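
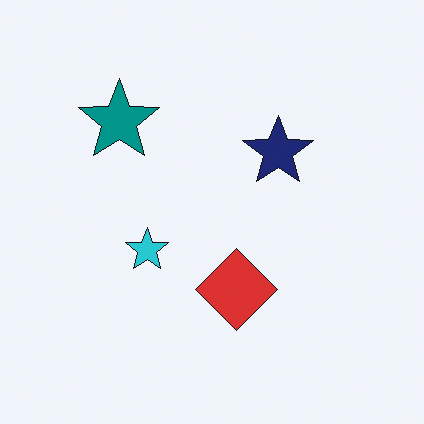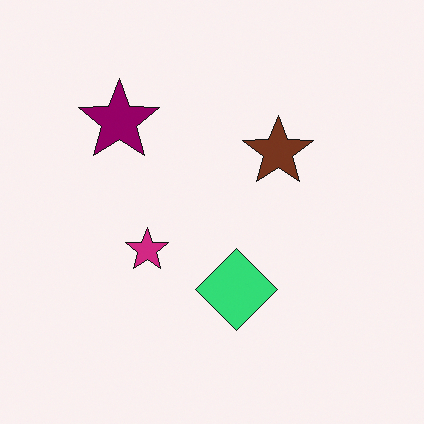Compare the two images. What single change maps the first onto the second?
The image was hue-shifted through roughly a third of the color wheel.

Every shape's color has rotated by the same amount around the hue wheel — a uniform hue shift.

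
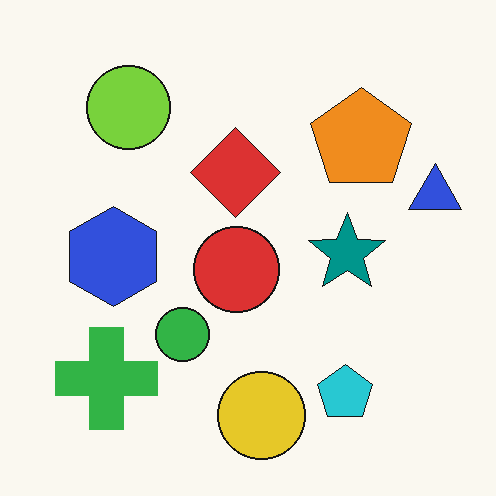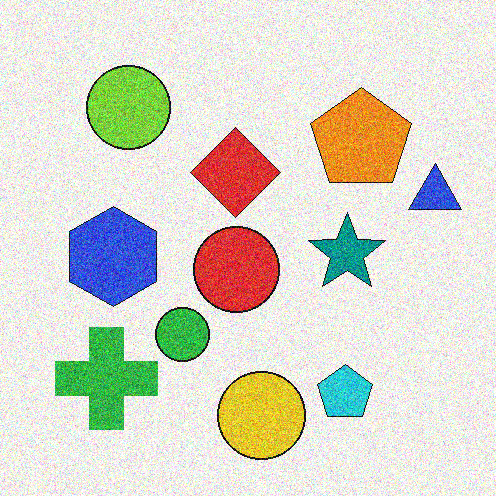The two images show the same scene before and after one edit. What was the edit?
This is the original image degraded with a thick layer of grain.

Random speckle covers the whole image, including the flat background.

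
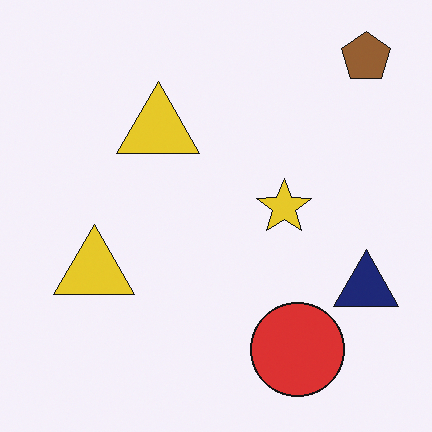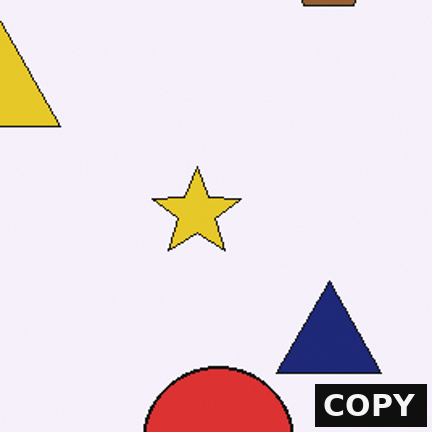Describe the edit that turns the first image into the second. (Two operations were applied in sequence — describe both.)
It was cropped to a modestly smaller region and rescaled, then watermarked with the text "COPY" in the lower-right corner.

The visible shapes are larger and the field of view is narrower; shapes near the original edges may be partly or wholly outside the frame — a crop-and-rescale. A dark label reading "COPY" appears in the lower-right corner.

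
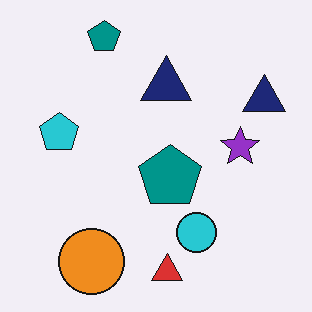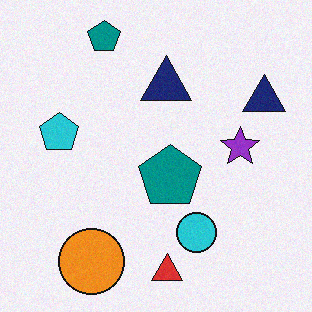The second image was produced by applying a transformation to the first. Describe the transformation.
The second image is the first degraded with a light layer of grain.

Random speckle covers the whole image, including the flat background.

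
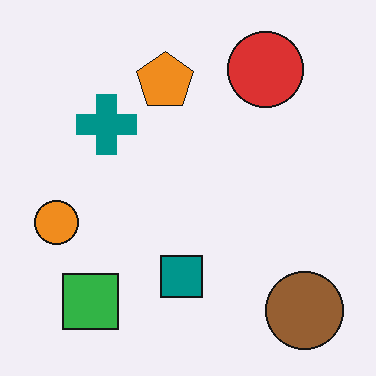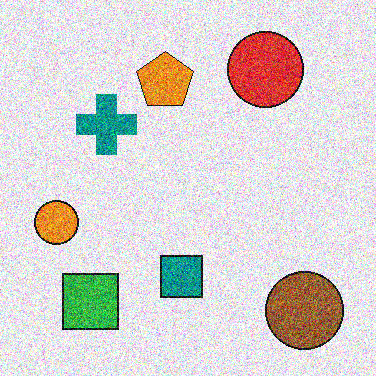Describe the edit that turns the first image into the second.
The image was degraded with a thick layer of grain.

Random speckle covers the whole image, including the flat background.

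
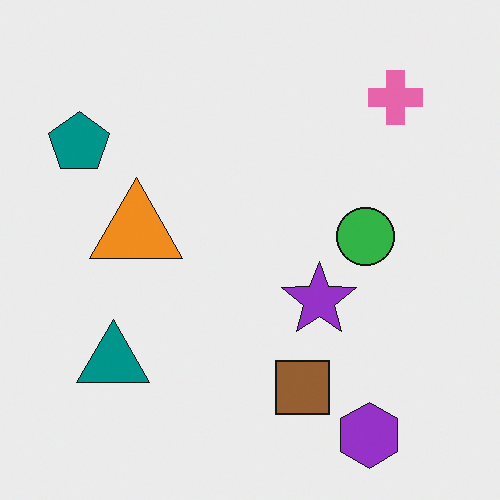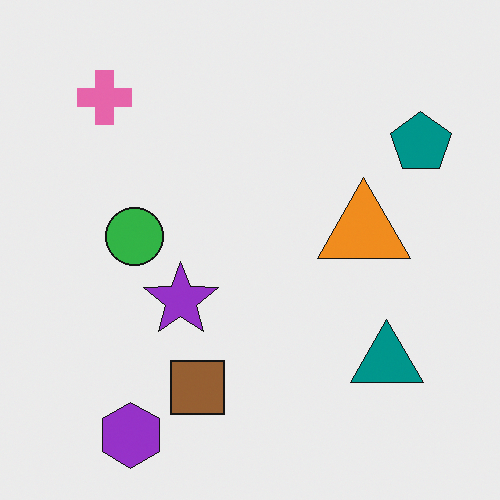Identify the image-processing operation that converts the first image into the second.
The image was flipped horizontally (left ↔ right).

The teal pentagon is in the top-left of the first image and the top-right of the second — shapes on opposite sides of the vertical midline have swapped in a mirror flip.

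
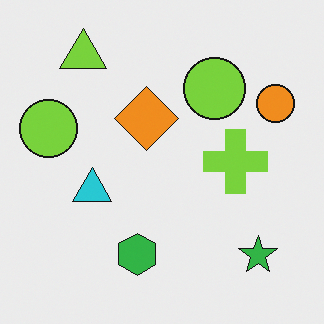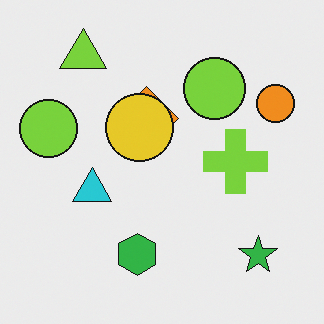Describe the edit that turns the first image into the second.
The second image is the first overlaid with an additional yellow circle.

A yellow circle appears in the second image that is absent from the first.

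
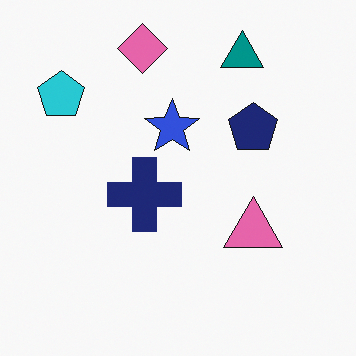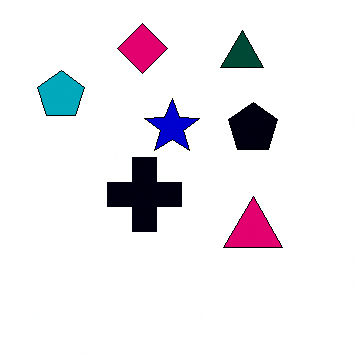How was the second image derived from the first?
The image was given much higher contrast.

Tones are pushed away from mid-grey across the whole image — a global contrast change.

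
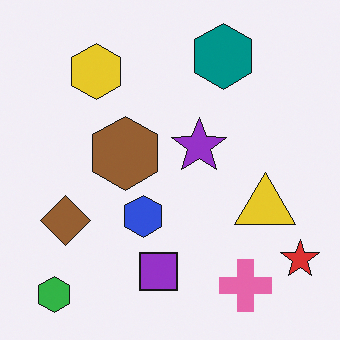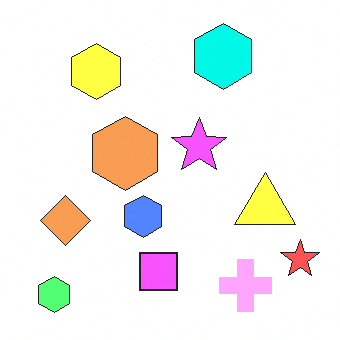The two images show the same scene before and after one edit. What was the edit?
The image was brightened a lot.

Every pixel — background and shapes alike — is uniformly brightened.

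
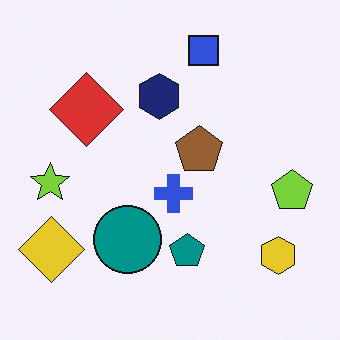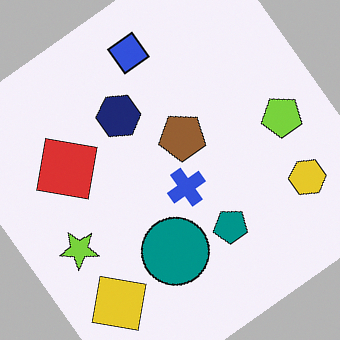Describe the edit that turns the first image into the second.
It was rotated counter-clockwise by a large amount — several tens of degrees.

Every shape is tilted by the same angle and the image corners show triangular fill wedges — a whole-image rotation by a non-right angle.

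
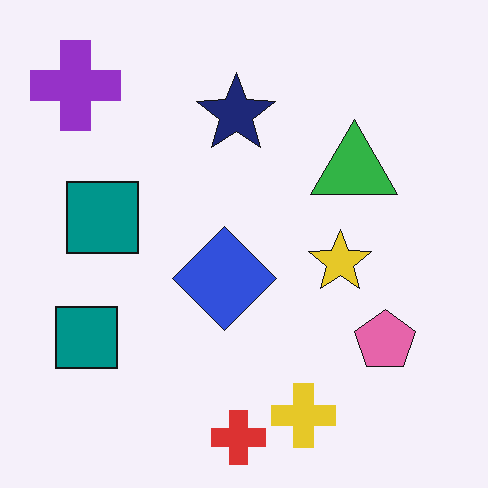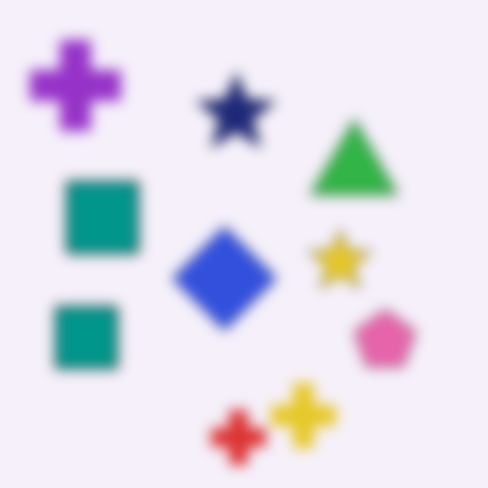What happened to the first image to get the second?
The second image is the first heavily blurred.

Shape edges and outlines are uniformly softened across the whole image.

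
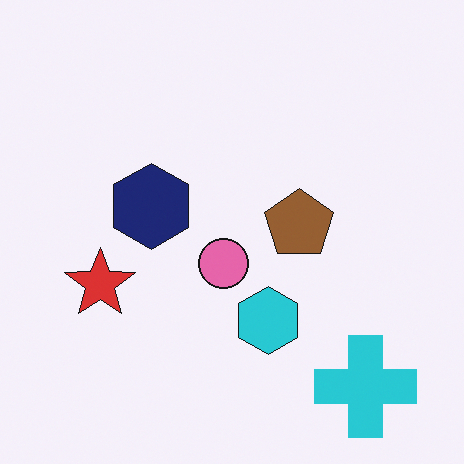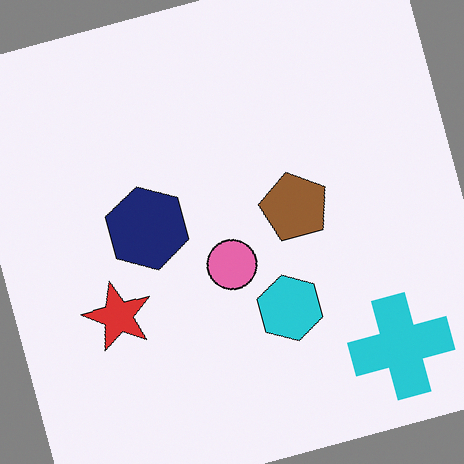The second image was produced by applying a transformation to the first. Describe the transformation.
Rotated counter-clockwise by a moderate amount.

Every shape is tilted by the same angle and the image corners show triangular fill wedges — a whole-image rotation by a non-right angle.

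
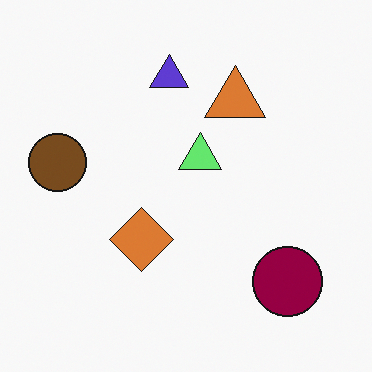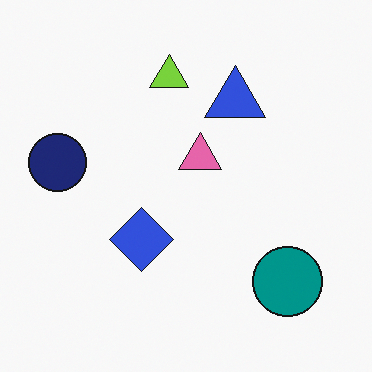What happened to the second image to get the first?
Hue-shifted through roughly half the color wheel.

Every shape's color has rotated by the same amount around the hue wheel — a uniform hue shift.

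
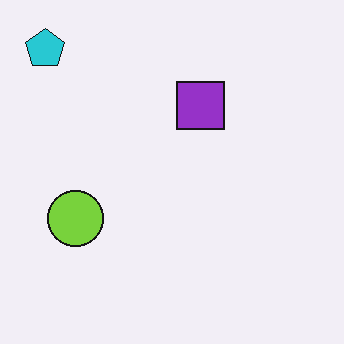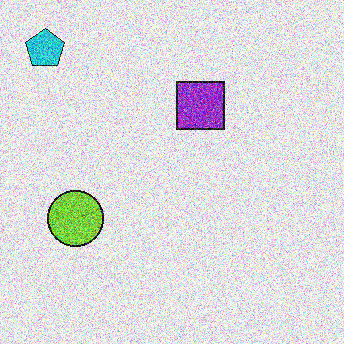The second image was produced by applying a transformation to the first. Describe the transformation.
The transformation is: degraded with strong gaussian noise.

Random speckle covers the whole image, including the flat background.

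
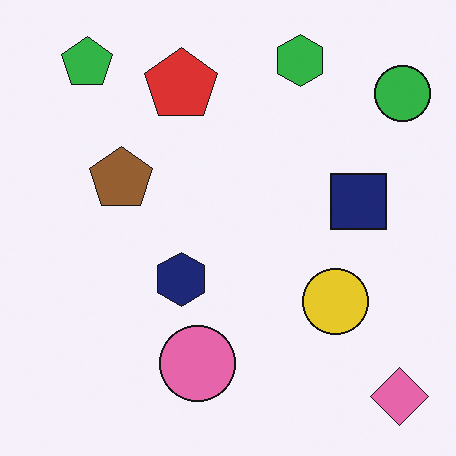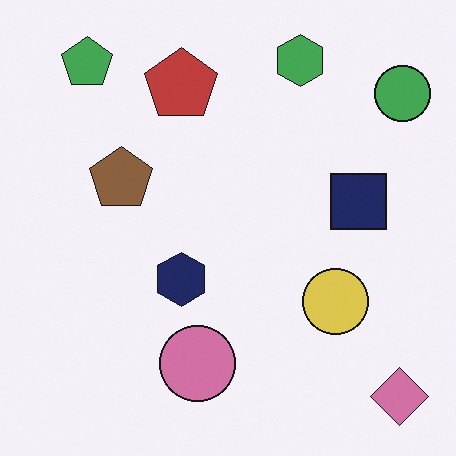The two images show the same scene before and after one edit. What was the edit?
This is the original image slightly desaturated.

All colors are more muted and greyish — a global saturation change.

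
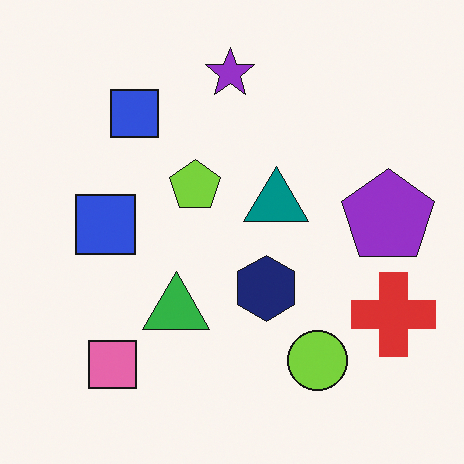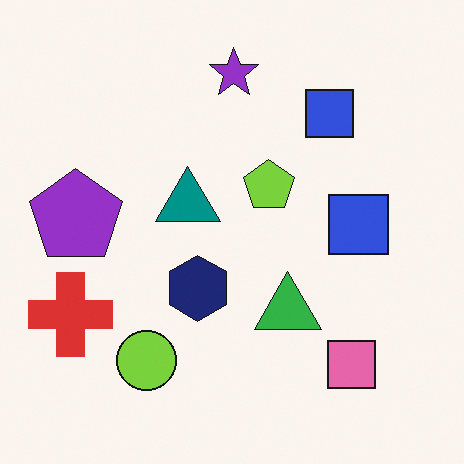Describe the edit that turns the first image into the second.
It was flipped horizontally (left ↔ right).

The red cross is in the bottom-right of the first image and the bottom-left of the second — shapes on opposite sides of the vertical midline have swapped in a mirror flip.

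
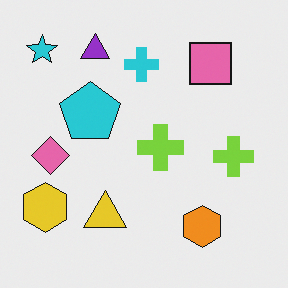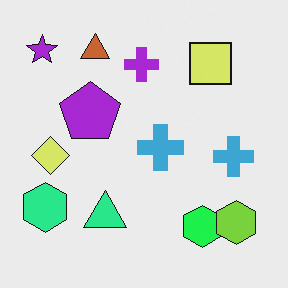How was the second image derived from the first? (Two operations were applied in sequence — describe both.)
The image was hue-shifted noticeably, then overlaid with an additional lime hexagon.

Every shape's color has rotated by the same amount around the hue wheel — a uniform hue shift. A lime hexagon appears in the second image that is absent from the first.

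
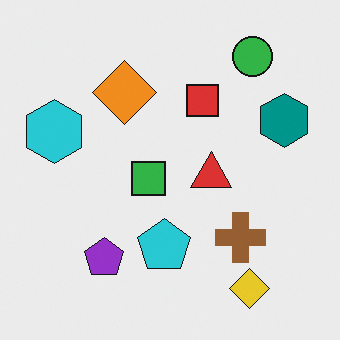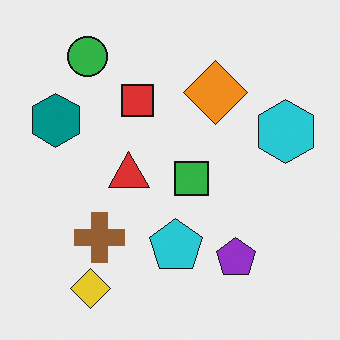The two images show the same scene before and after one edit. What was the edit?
Flipped horizontally (left ↔ right).

The cyan hexagon is in the left of the first image and the right of the second — shapes on opposite sides of the vertical midline have swapped in a mirror flip.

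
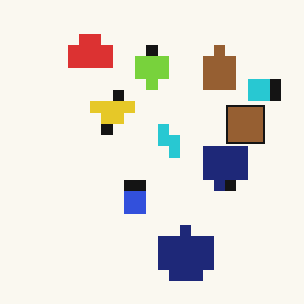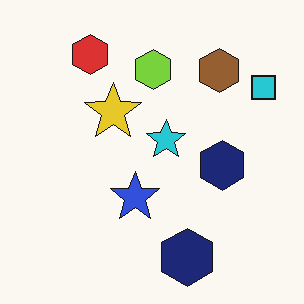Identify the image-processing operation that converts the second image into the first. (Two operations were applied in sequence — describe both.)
This is the original image coarsely pixelated, then overlaid with an additional brown square.

Shapes are reduced to large square blocks; fine edges and outlines are lost — a downscale-then-upscale (mosaic) effect. A brown square appears in the first image that is absent from the second.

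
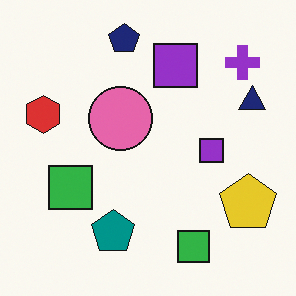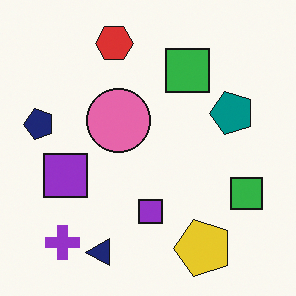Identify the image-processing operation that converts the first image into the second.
The second image is the first transposed (reflected across the top-left ↔ bottom-right diagonal).

Shapes have swapped their row and column positions — what was in the top-right is now in the bottom-left — a diagonal reflection.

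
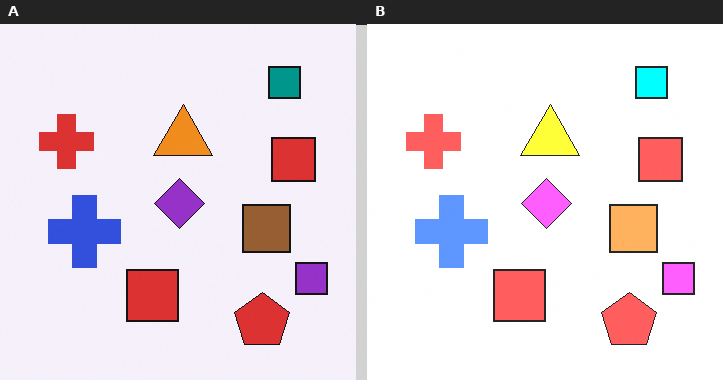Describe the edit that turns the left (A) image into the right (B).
The transformation is: substantially brightened.

Every pixel — background and shapes alike — is uniformly brightened.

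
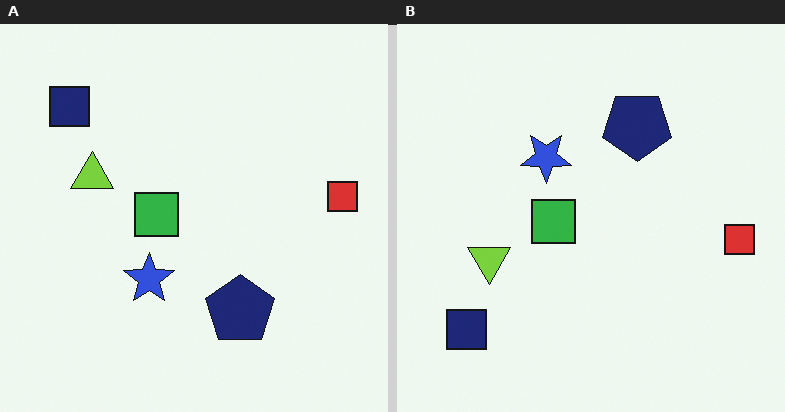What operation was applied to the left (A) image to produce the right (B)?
The transformation is: flipped vertically (top ↔ bottom).

The navy square is in the top-left of the left (A) image and the bottom-left of the right (B) — shapes on opposite sides of the horizontal midline have swapped in a mirror flip.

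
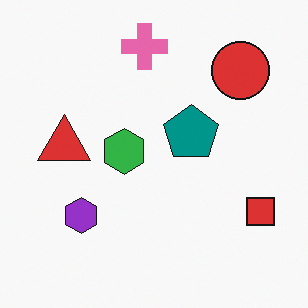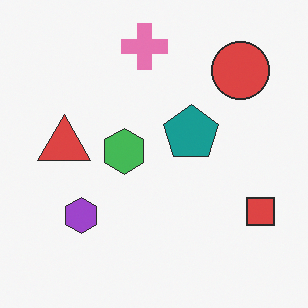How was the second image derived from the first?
It was given slightly reduced contrast.

Tones are pushed toward mid-grey across the whole image — a global contrast change.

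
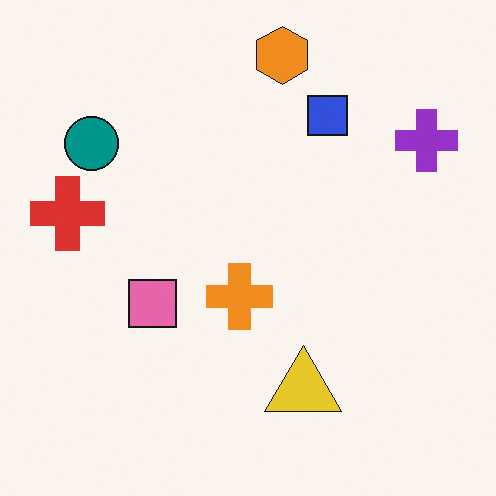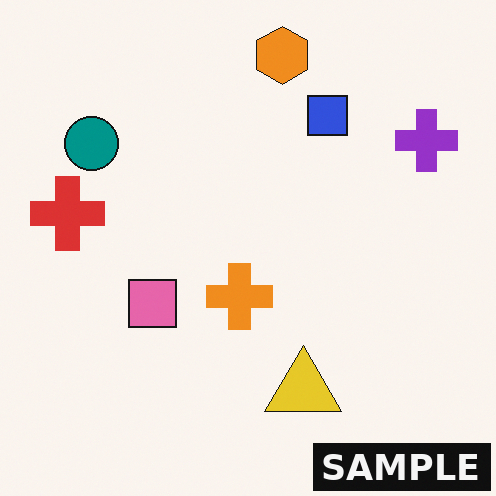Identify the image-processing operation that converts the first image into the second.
The image was watermarked with the text "SAMPLE" in the lower-right corner.

A dark label reading "SAMPLE" appears in the lower-right corner.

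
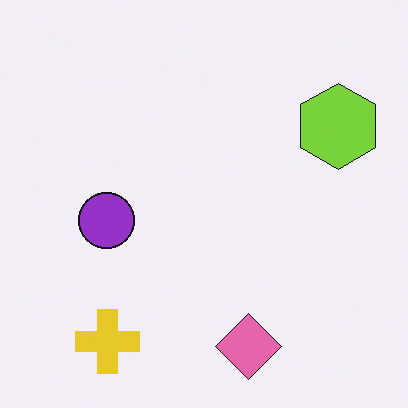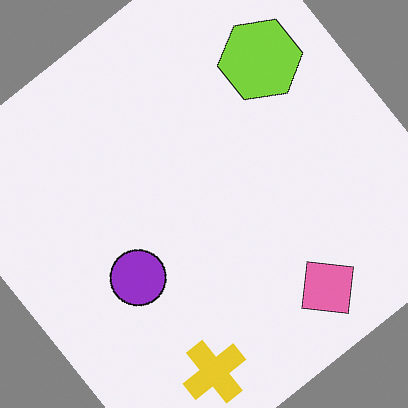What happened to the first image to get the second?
This is the original image rotated counter-clockwise by a large amount — several tens of degrees.

Every shape is tilted by the same angle and the image corners show triangular fill wedges — a whole-image rotation by a non-right angle.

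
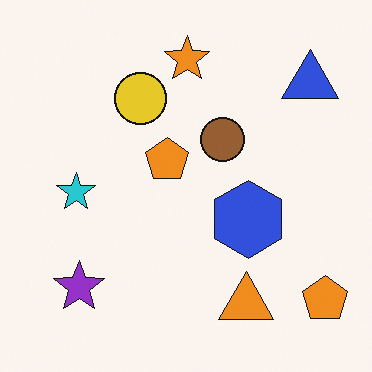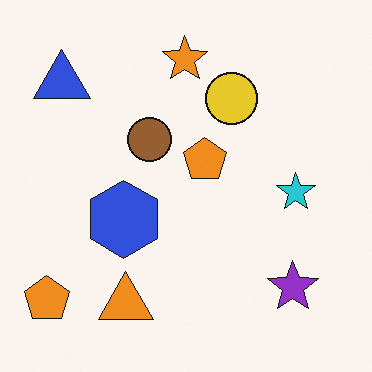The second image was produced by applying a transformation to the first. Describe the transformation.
The second image is the first flipped horizontally (left ↔ right).

The blue triangle is in the top-right of the first image and the top-left of the second — shapes on opposite sides of the vertical midline have swapped in a mirror flip.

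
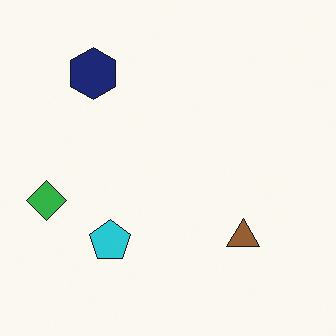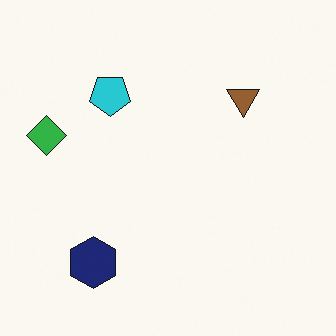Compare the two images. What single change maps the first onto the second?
The second image is the first flipped vertically (top ↔ bottom).

The navy hexagon is in the top-left of the first image and the bottom-left of the second — shapes on opposite sides of the horizontal midline have swapped in a mirror flip.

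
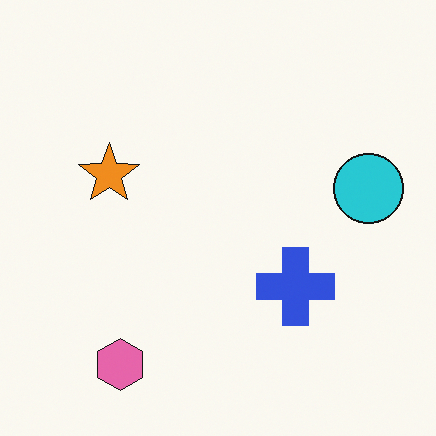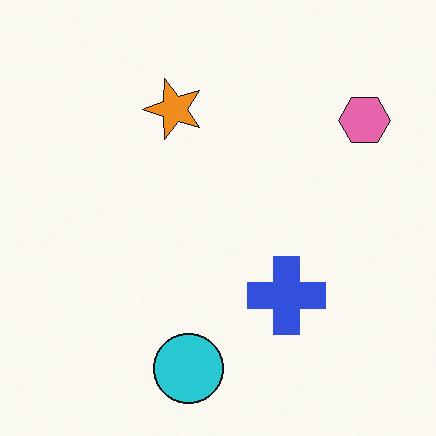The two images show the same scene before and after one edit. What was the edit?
It was transposed (reflected across the top-left ↔ bottom-right diagonal).

Shapes have swapped their row and column positions — what was in the top-right is now in the bottom-left — a diagonal reflection.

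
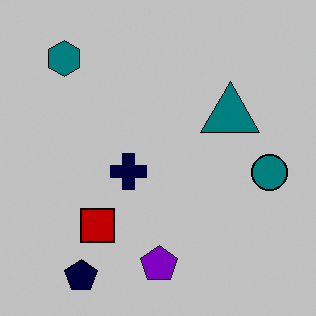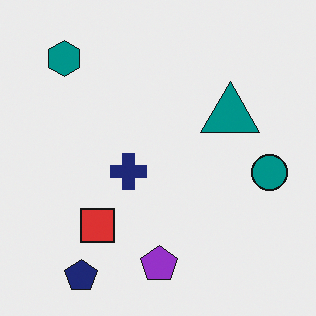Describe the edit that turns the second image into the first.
The image was heavily posterized to just a handful of flat colors.

Each flat color has snapped to a coarser quantized level — most visibly, the near-white background has dropped to a flat grey.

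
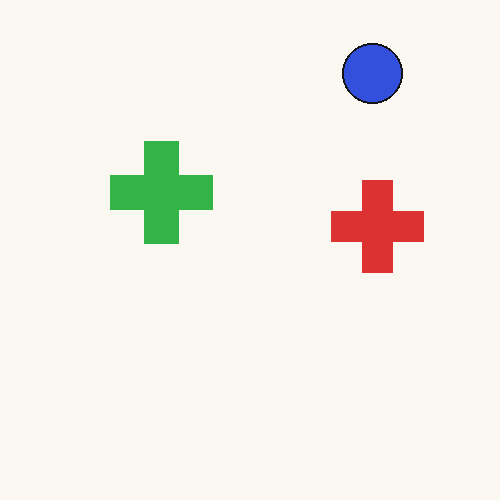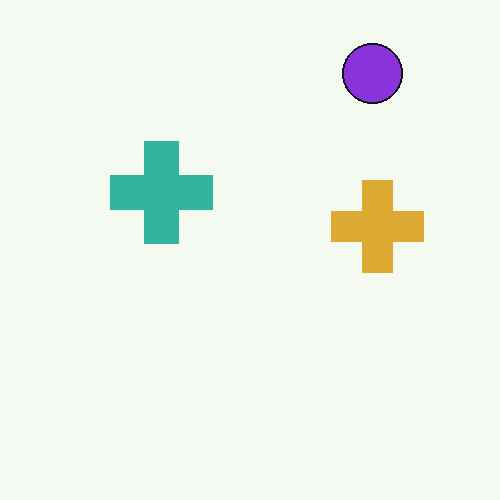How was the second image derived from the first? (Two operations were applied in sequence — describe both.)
This is the original image hue-shifted by a small amount, then given moderate JPEG compression.

Every shape's color has rotated by the same amount around the hue wheel — a uniform hue shift. Blocky 8×8 compression artifacts appear around shape edges and the flat background shows ringing — characteristic JPEG degradation.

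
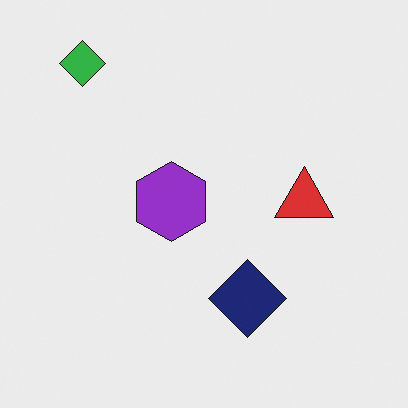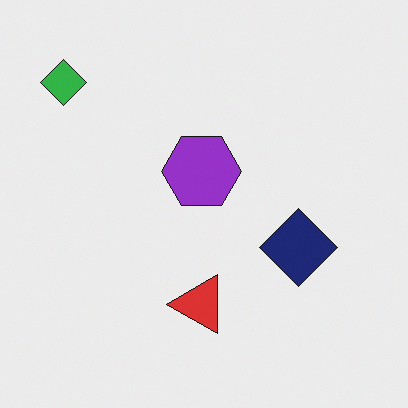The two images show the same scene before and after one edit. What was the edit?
It was transposed (reflected across the top-left ↔ bottom-right diagonal).

Shapes have swapped their row and column positions — what was in the top-right is now in the bottom-left — a diagonal reflection.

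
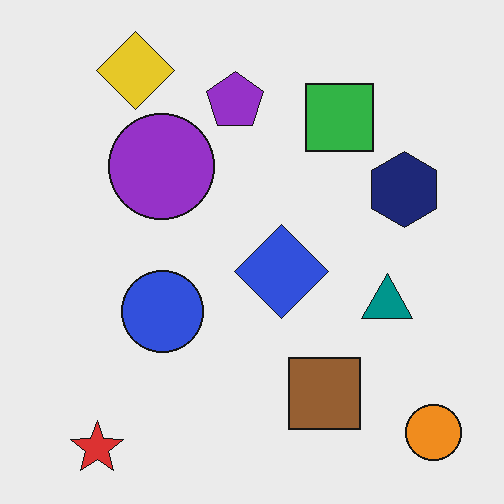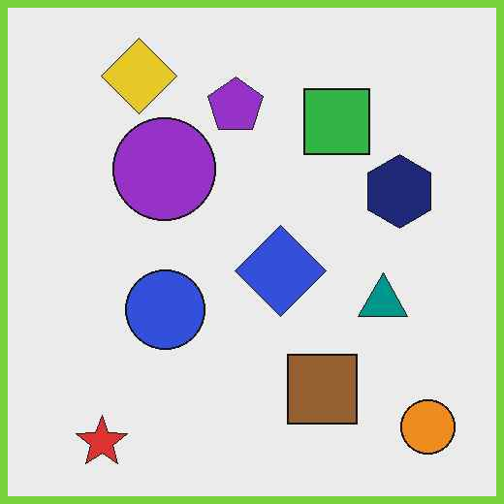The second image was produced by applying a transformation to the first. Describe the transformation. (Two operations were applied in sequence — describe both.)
The second image is the first given moderate JPEG compression, then framed with a lime border.

Blocky 8×8 compression artifacts appear around shape edges and the flat background shows ringing — characteristic JPEG degradation. A solid lime frame runs around the edge of the second image, with the content slightly shrunk inside it.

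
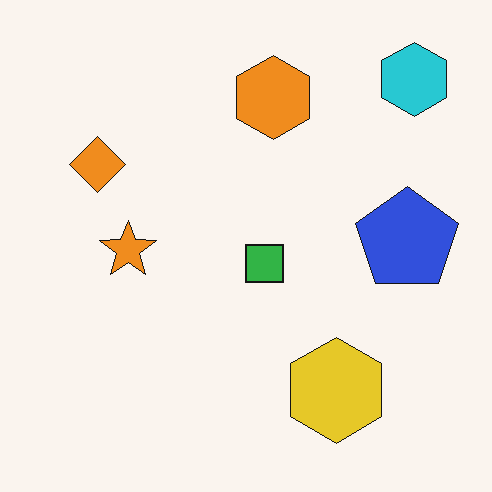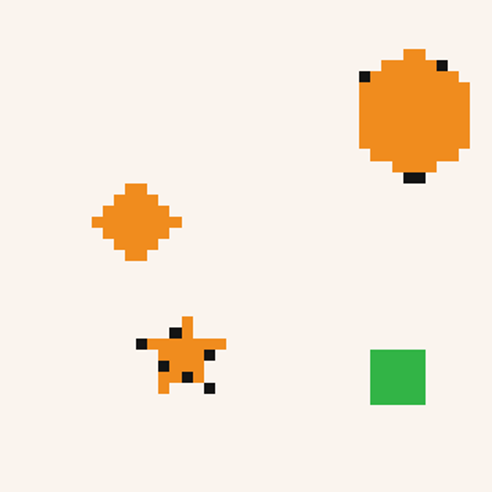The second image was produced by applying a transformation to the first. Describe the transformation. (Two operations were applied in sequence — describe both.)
Pixelated into visible square blocks, then cropped slightly and scaled back up.

Shapes are reduced to large square blocks; fine edges and outlines are lost — a downscale-then-upscale (mosaic) effect. The visible shapes are larger and the field of view is narrower; shapes near the original edges may be partly or wholly outside the frame — a crop-and-rescale.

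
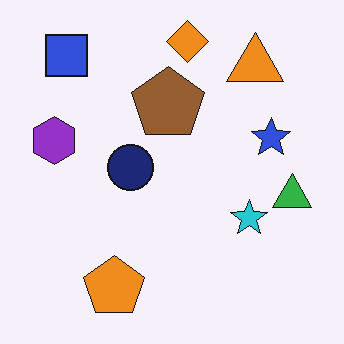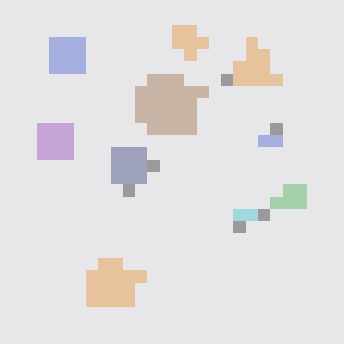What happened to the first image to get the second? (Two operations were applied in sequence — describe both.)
This is the original image given much lower contrast, then coarsely pixelated.

Tones are pushed toward mid-grey across the whole image — a global contrast change. Shapes are reduced to large square blocks; fine edges and outlines are lost — a downscale-then-upscale (mosaic) effect.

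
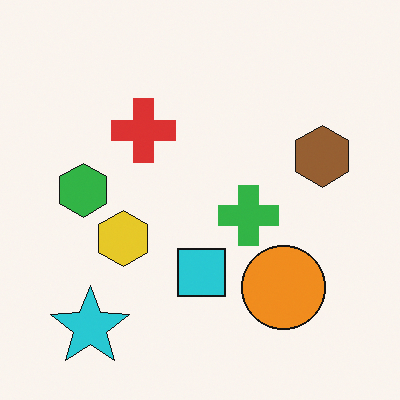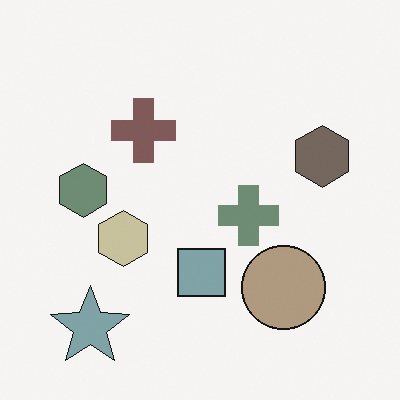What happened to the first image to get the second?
This is the original image made much more muted (saturation change).

All colors are more muted and greyish — a global saturation change.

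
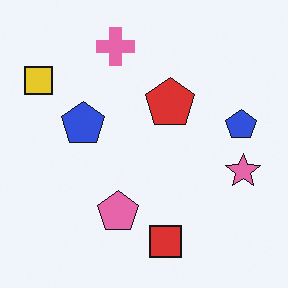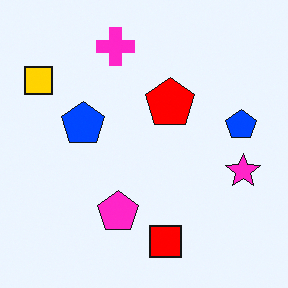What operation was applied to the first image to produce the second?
Made much more vivid (saturation change).

All colors are more vivid — a global saturation change.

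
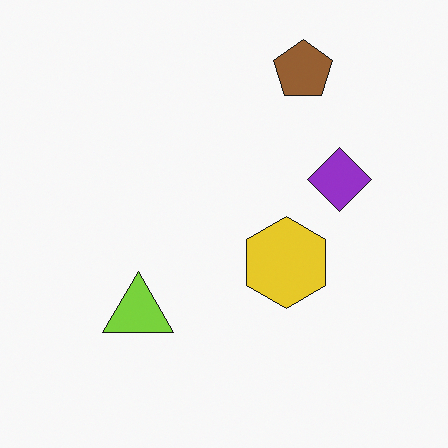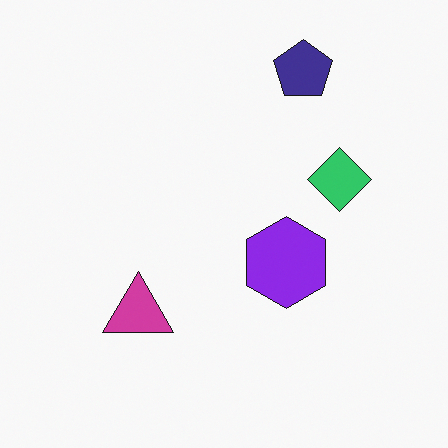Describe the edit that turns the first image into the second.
It was hue-shifted by a large amount.

Every shape's color has rotated by the same amount around the hue wheel — a uniform hue shift.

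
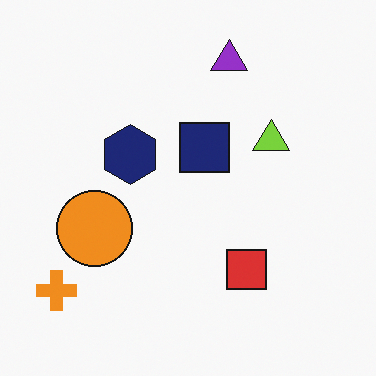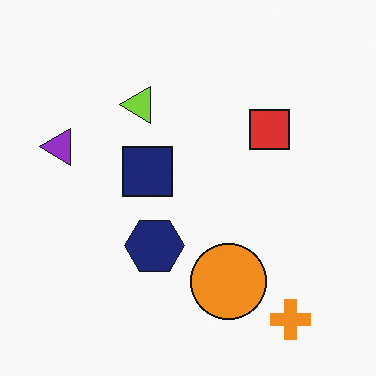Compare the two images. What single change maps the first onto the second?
This is the original image rotated 90° counter-clockwise.

The orange cross sits in the bottom-left of the first image and the bottom-right of the second — consistent with a whole-image 90° counter-clockwise rotation.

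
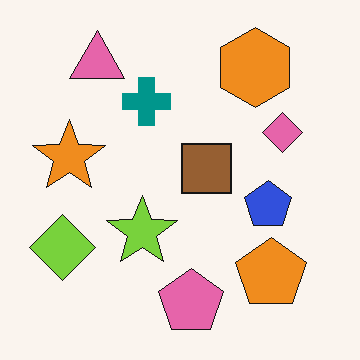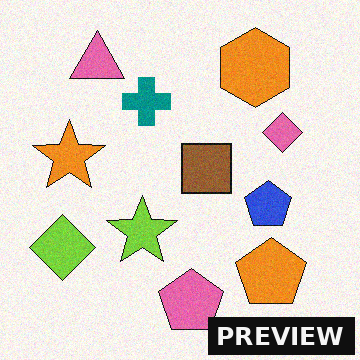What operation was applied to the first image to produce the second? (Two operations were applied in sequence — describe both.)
The image was degraded with a light layer of grain, then watermarked with the text "PREVIEW" in the lower-right corner.

Random speckle covers the whole image, including the flat background. A dark label reading "PREVIEW" appears in the lower-right corner.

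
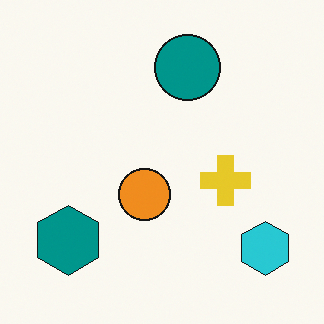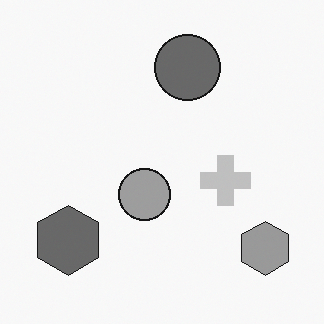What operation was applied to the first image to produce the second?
The second image is the first converted to grayscale.

All color is removed — every shape is now a shade of grey.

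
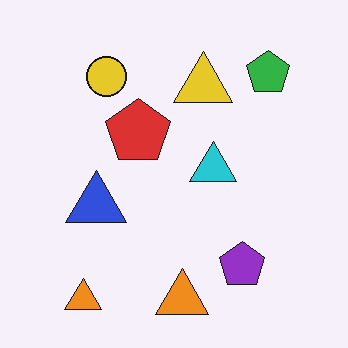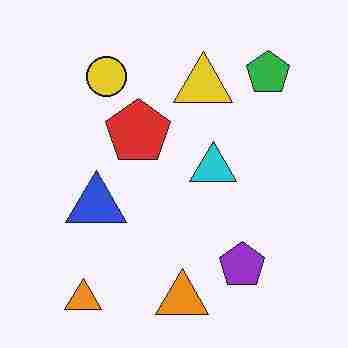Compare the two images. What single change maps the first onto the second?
Degraded with heavy JPEG compression.

Blocky 8×8 compression artifacts appear around shape edges and the flat background shows ringing — characteristic JPEG degradation.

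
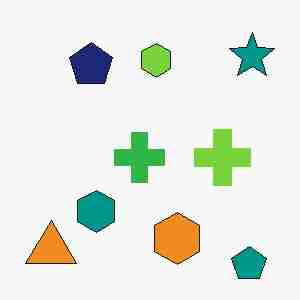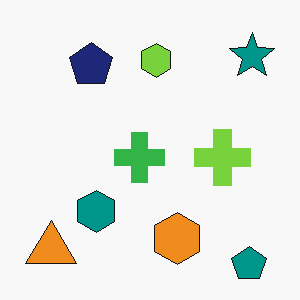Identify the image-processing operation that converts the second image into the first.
Heavily JPEG-compressed with obvious blocking artifacts.

Blocky 8×8 compression artifacts appear around shape edges and the flat background shows ringing — characteristic JPEG degradation.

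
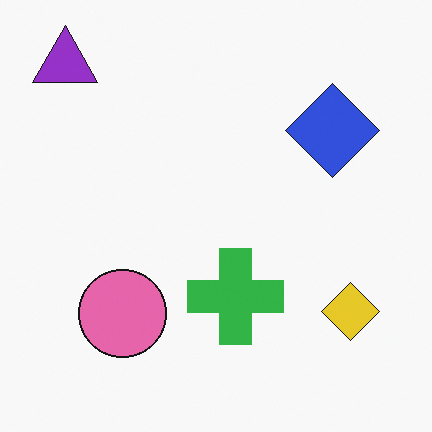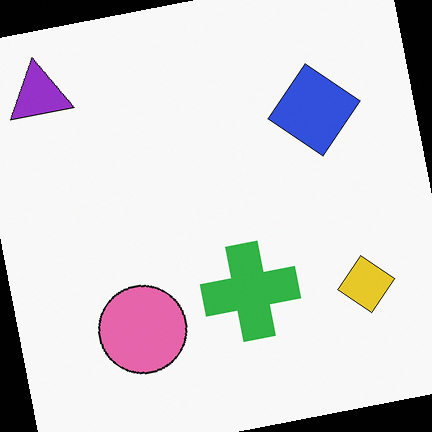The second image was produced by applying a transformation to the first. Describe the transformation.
The second image is the first rotated counter-clockwise by a small amount.

Every shape is tilted by the same angle and the image corners show triangular fill wedges — a whole-image rotation by a non-right angle.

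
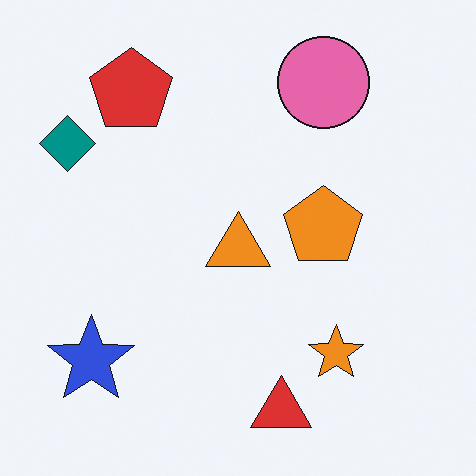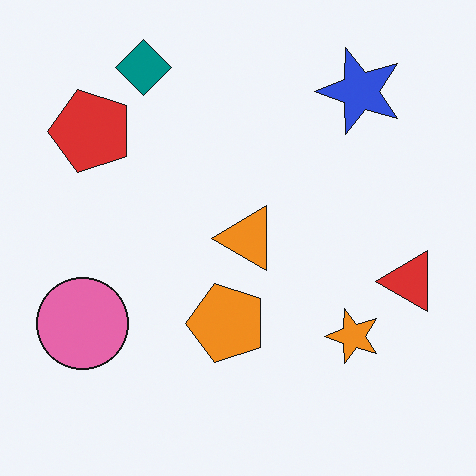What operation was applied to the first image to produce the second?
This is the original image transposed (reflected across the top-left ↔ bottom-right diagonal).

Shapes have swapped their row and column positions — what was in the top-right is now in the bottom-left — a diagonal reflection.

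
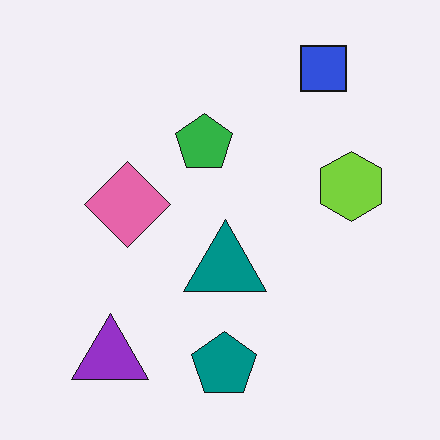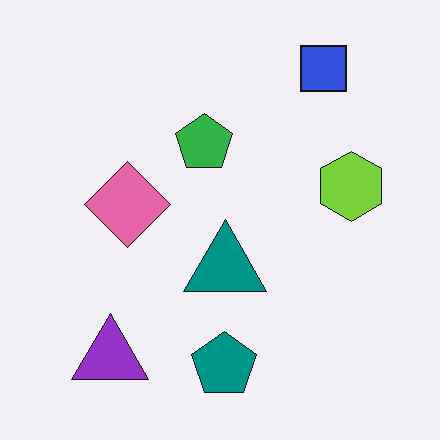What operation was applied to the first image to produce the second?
The second image is the first JPEG-compressed with visible artifacts.

Blocky 8×8 compression artifacts appear around shape edges and the flat background shows ringing — characteristic JPEG degradation.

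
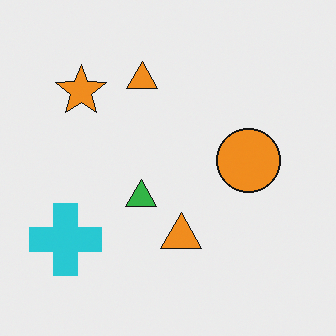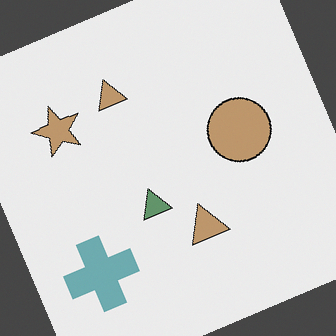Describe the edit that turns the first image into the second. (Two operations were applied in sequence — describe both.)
This is the original image rotated counter-clockwise by a moderate amount, then made much more muted (saturation change).

Every shape is tilted by the same angle and the image corners show triangular fill wedges — a whole-image rotation by a non-right angle. All colors are more muted and greyish — a global saturation change.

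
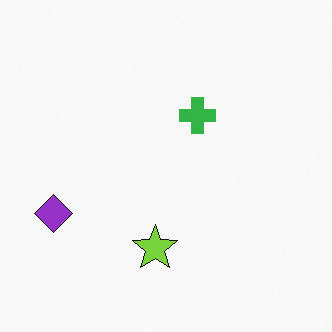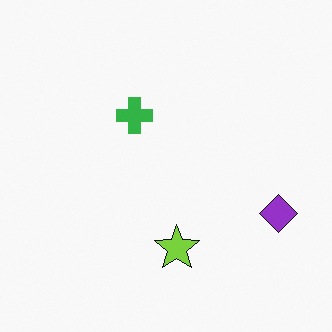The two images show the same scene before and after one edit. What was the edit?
This is the original image flipped horizontally (left ↔ right).

The purple diamond is in the left of the first image and the right of the second — shapes on opposite sides of the vertical midline have swapped in a mirror flip.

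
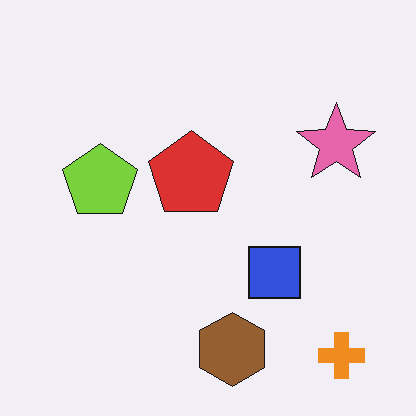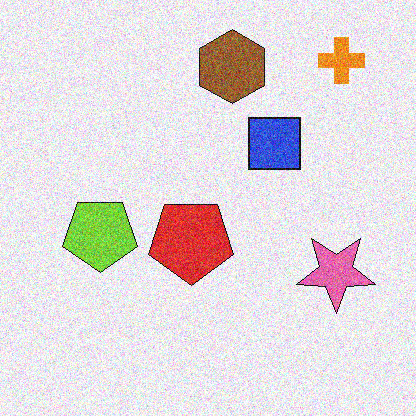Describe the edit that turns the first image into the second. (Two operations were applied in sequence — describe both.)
The second image is the first flipped vertically (top ↔ bottom), then degraded with moderate additive noise.

The orange cross is in the bottom-right of the first image and the top-right of the second — shapes on opposite sides of the horizontal midline have swapped in a mirror flip. Random speckle covers the whole image, including the flat background.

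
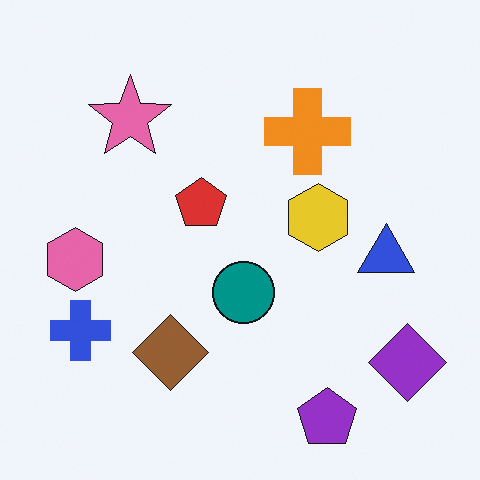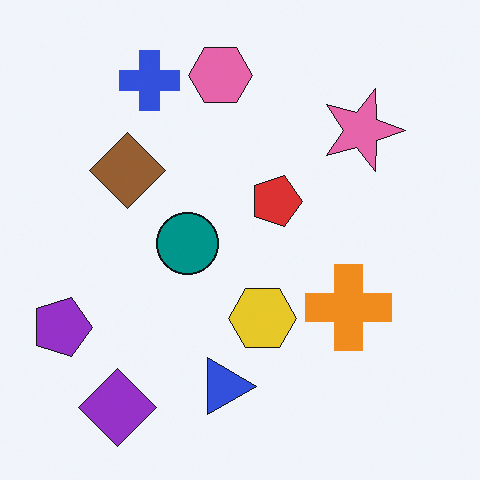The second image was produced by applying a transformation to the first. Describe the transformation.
This is the original image rotated 90° clockwise.

The purple diamond sits in the bottom-right of the first image and the bottom-left of the second — consistent with a whole-image 90° clockwise rotation.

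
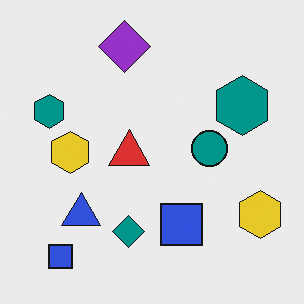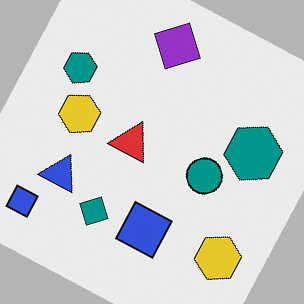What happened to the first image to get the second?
This is the original image rotated clockwise by a moderate amount.

Every shape is tilted by the same angle and the image corners show triangular fill wedges — a whole-image rotation by a non-right angle.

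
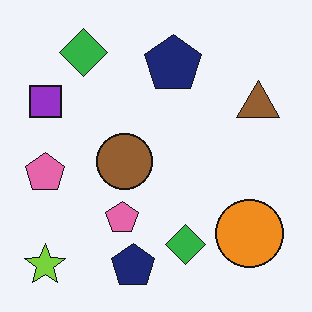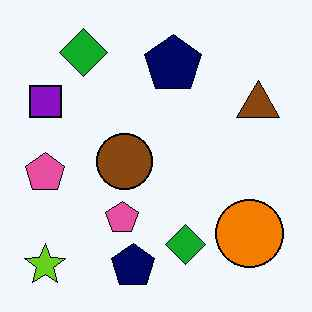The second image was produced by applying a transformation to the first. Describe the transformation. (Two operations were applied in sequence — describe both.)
It was given slightly increased contrast, then JPEG-compressed with visible artifacts.

Tones are pushed away from mid-grey across the whole image — a global contrast change. Blocky 8×8 compression artifacts appear around shape edges and the flat background shows ringing — characteristic JPEG degradation.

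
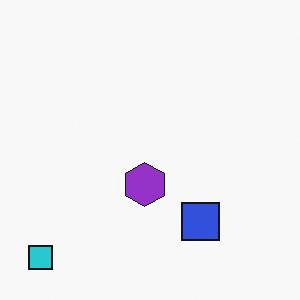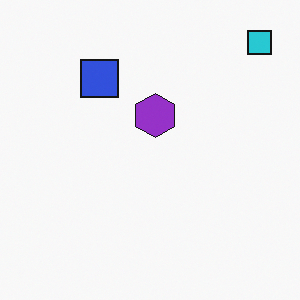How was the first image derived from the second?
It was rotated 180°.

The cyan square sits in the top-right of the second image and the bottom-left of the first — consistent with a whole-image 180° rotation.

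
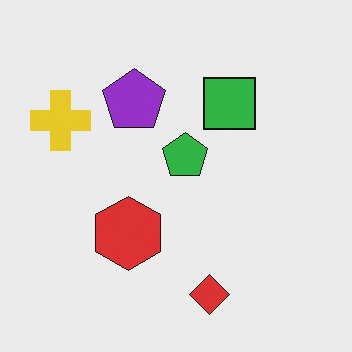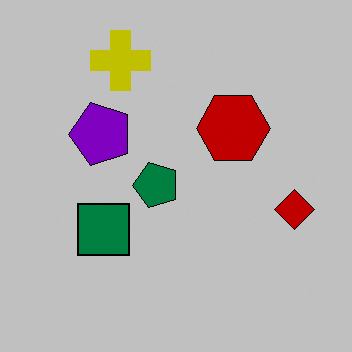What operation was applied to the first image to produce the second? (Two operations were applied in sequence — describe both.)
The second image is the first transposed (reflected across the top-left ↔ bottom-right diagonal), then aggressively posterized.

Shapes have swapped their row and column positions — what was in the top-right is now in the bottom-left — a diagonal reflection. Each flat color has snapped to a coarser quantized level — most visibly, the near-white background has dropped to a flat grey.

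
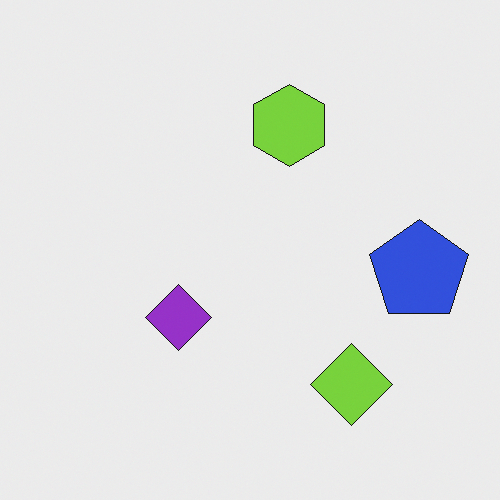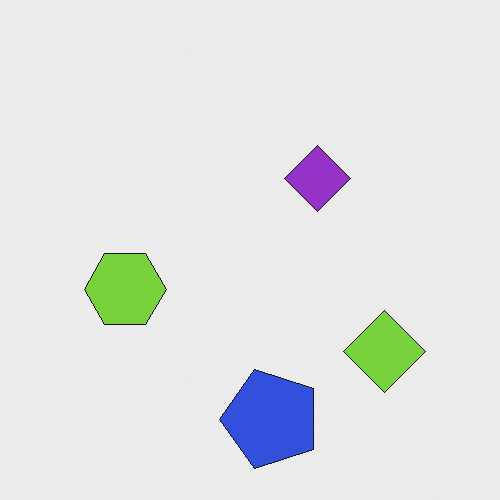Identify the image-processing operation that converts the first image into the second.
The image was transposed (reflected across the top-left ↔ bottom-right diagonal).

Shapes have swapped their row and column positions — what was in the top-right is now in the bottom-left — a diagonal reflection.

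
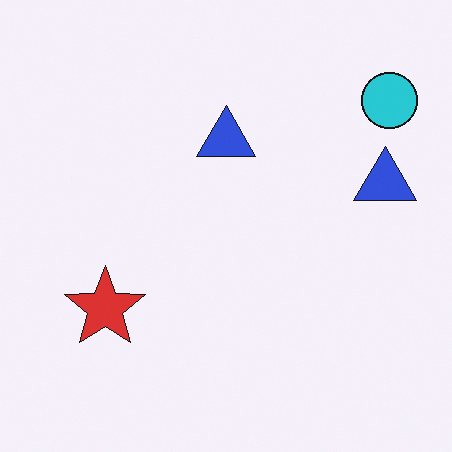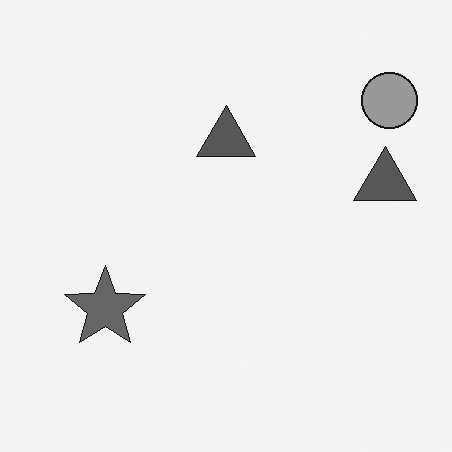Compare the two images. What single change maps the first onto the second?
The transformation is: converted to grayscale.

All color is removed — every shape is now a shade of grey.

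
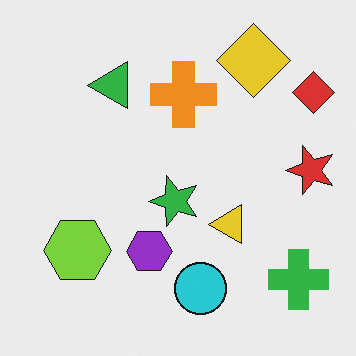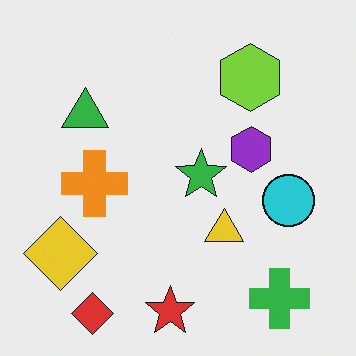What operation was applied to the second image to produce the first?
The first image is the second transposed (reflected across the top-left ↔ bottom-right diagonal).

Shapes have swapped their row and column positions — what was in the top-right is now in the bottom-left — a diagonal reflection.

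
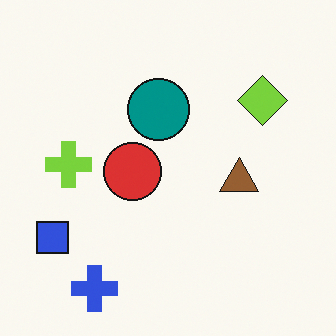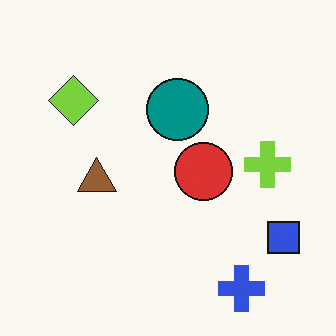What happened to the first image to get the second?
Flipped horizontally (left ↔ right).

The blue square is in the bottom-left of the first image and the bottom-right of the second — shapes on opposite sides of the vertical midline have swapped in a mirror flip.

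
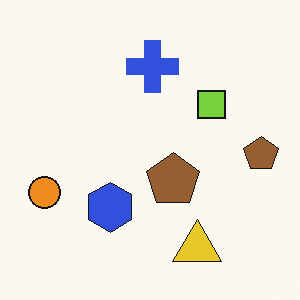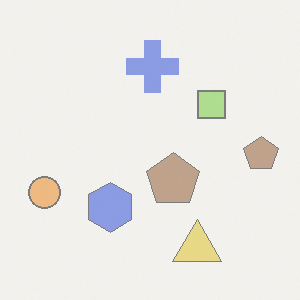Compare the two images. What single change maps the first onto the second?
The image was given much lower contrast.

Tones are pushed toward mid-grey across the whole image — a global contrast change.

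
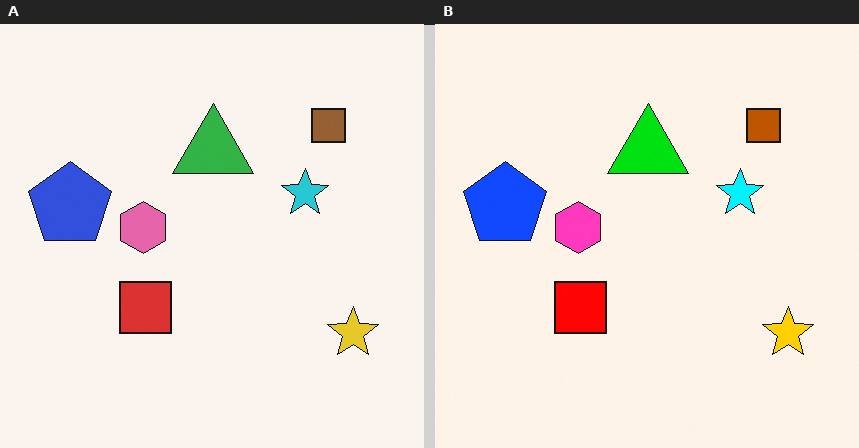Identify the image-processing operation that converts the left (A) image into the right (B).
The image was made much more vivid (saturation change).

All colors are more vivid — a global saturation change.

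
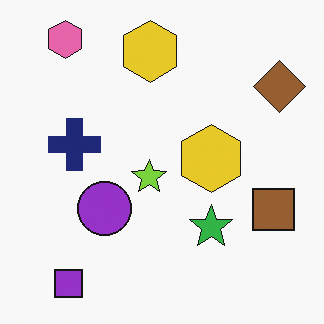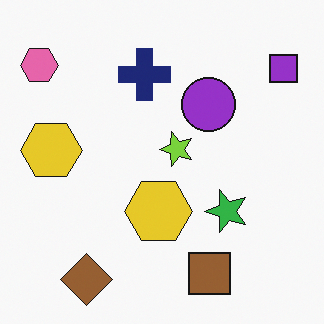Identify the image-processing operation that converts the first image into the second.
The transformation is: transposed (reflected across the top-left ↔ bottom-right diagonal).

Shapes have swapped their row and column positions — what was in the top-right is now in the bottom-left — a diagonal reflection.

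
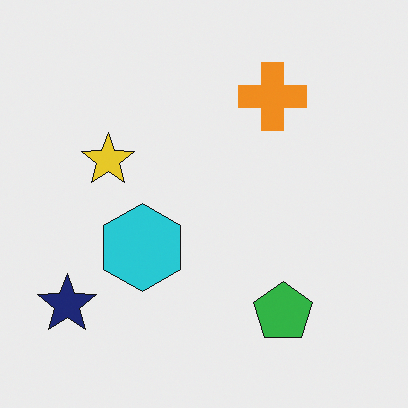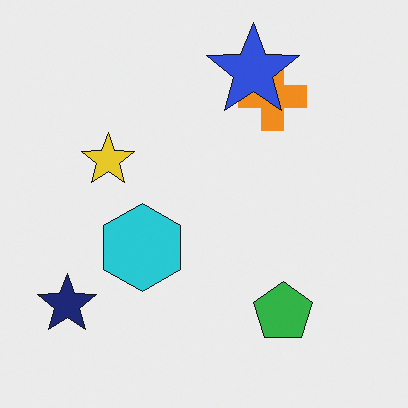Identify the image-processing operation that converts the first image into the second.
It was overlaid with an additional blue star.

A blue star appears in the second image that is absent from the first.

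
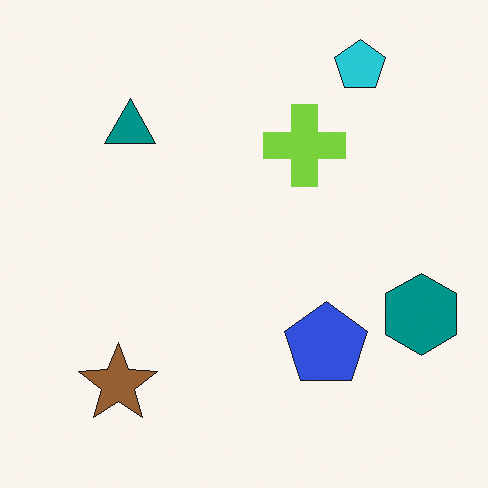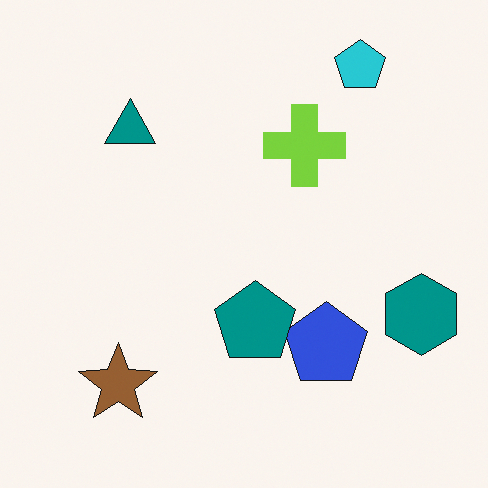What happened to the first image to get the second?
It was overlaid with an additional teal pentagon.

A teal pentagon appears in the second image that is absent from the first.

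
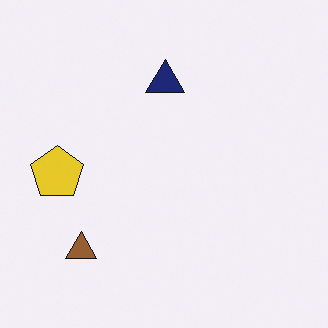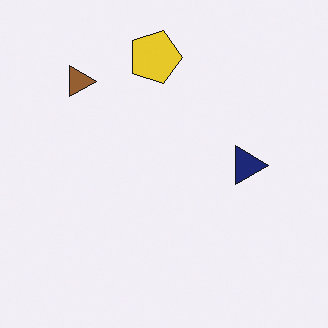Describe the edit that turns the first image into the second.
This is the original image rotated 90° clockwise.

The brown triangle sits in the bottom-left of the first image and the top-left of the second — consistent with a whole-image 90° clockwise rotation.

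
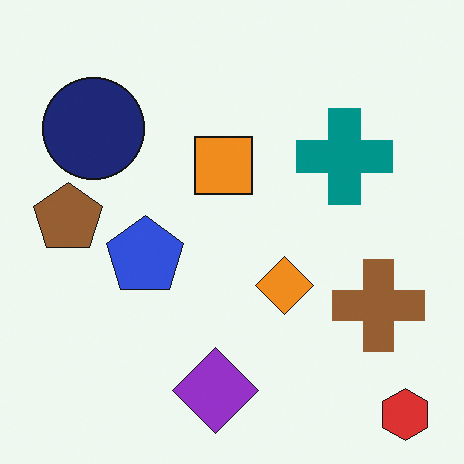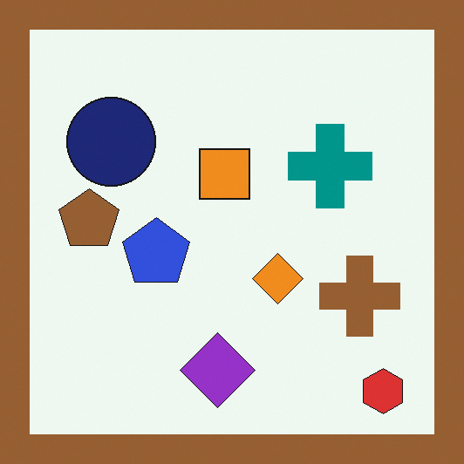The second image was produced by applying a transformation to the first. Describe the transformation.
It was framed with a brown border.

A solid brown frame runs around the edge of the second image, with the content slightly shrunk inside it.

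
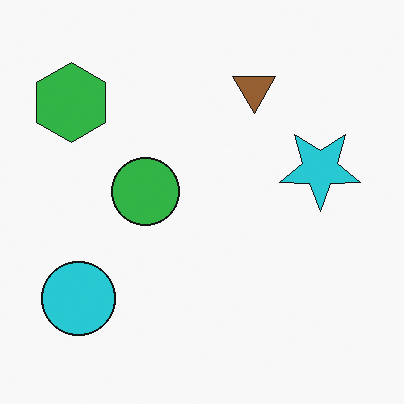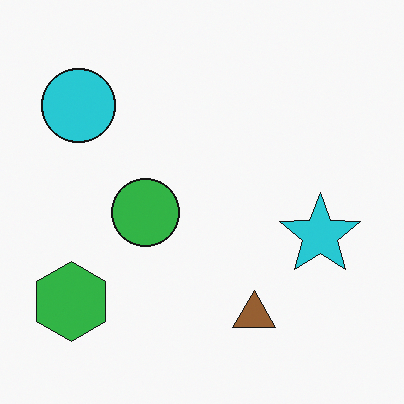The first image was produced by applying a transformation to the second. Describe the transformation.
This is the original image flipped vertically (top ↔ bottom).

The brown triangle is in the bottom of the second image and the top of the first — shapes on opposite sides of the horizontal midline have swapped in a mirror flip.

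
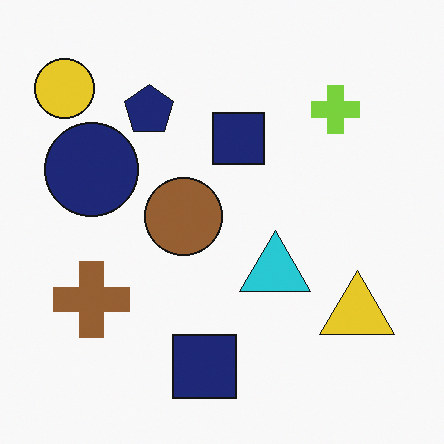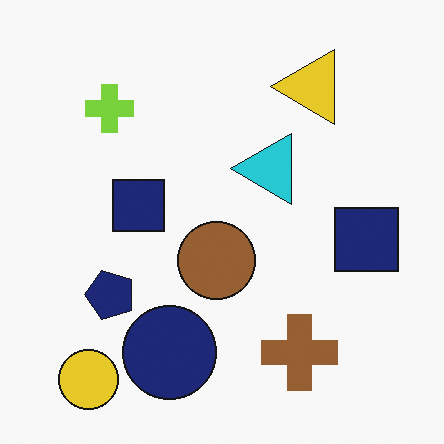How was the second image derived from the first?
The transformation is: rotated 90° counter-clockwise.

The yellow circle sits in the top-left of the first image and the bottom-left of the second — consistent with a whole-image 90° counter-clockwise rotation.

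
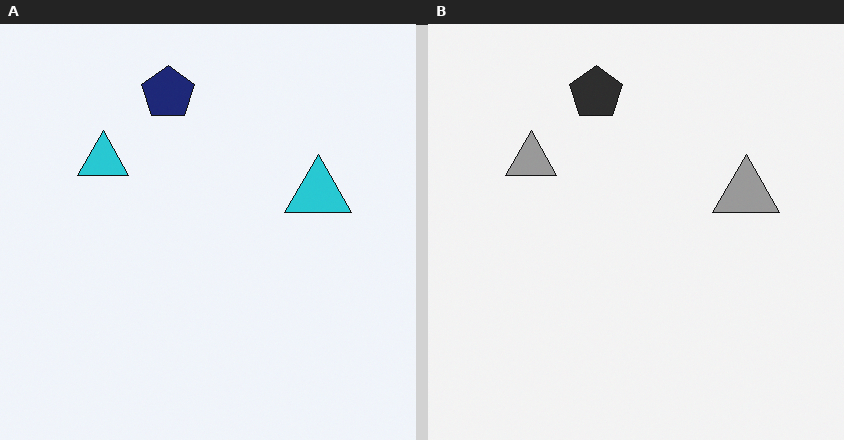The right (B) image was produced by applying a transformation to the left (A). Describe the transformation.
The image was converted to grayscale.

All color is removed — every shape is now a shade of grey.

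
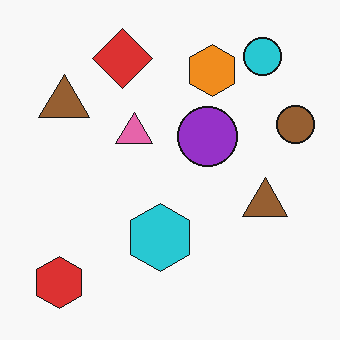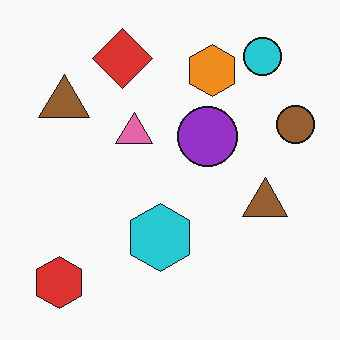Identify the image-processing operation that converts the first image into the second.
JPEG-compressed with visible artifacts.

Blocky 8×8 compression artifacts appear around shape edges and the flat background shows ringing — characteristic JPEG degradation.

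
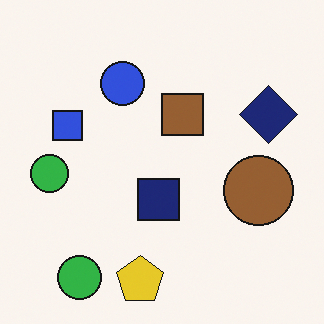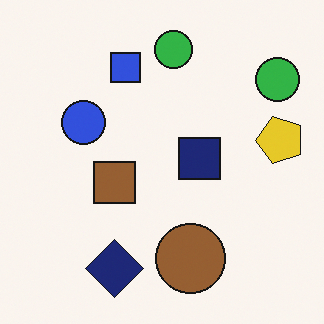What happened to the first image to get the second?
Transposed (reflected across the top-left ↔ bottom-right diagonal).

Shapes have swapped their row and column positions — what was in the top-right is now in the bottom-left — a diagonal reflection.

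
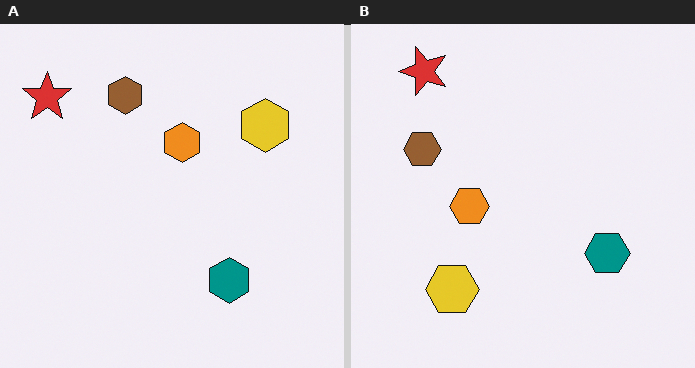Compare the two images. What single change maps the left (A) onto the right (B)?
The image was transposed (reflected across the top-left ↔ bottom-right diagonal).

Shapes have swapped their row and column positions — what was in the top-right is now in the bottom-left — a diagonal reflection.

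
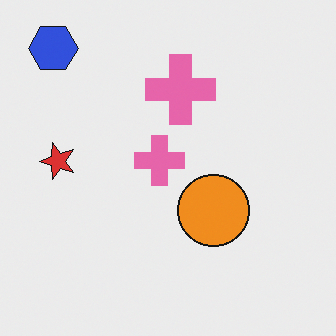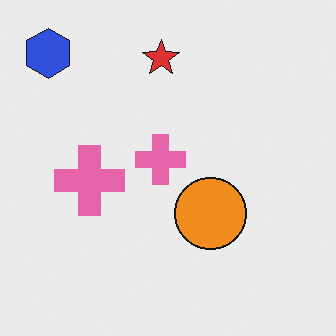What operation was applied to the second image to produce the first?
The image was transposed (reflected across the top-left ↔ bottom-right diagonal).

Shapes have swapped their row and column positions — what was in the top-right is now in the bottom-left — a diagonal reflection.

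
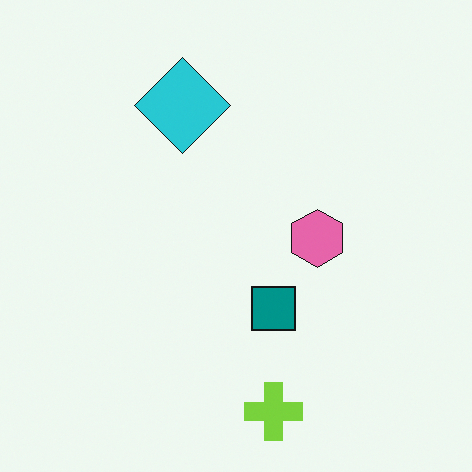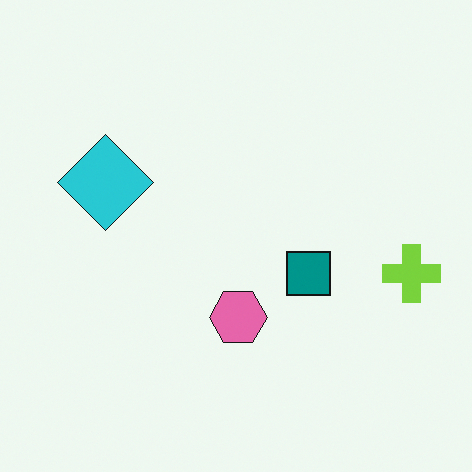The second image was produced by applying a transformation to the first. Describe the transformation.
Transposed (reflected across the top-left ↔ bottom-right diagonal).

Shapes have swapped their row and column positions — what was in the top-right is now in the bottom-left — a diagonal reflection.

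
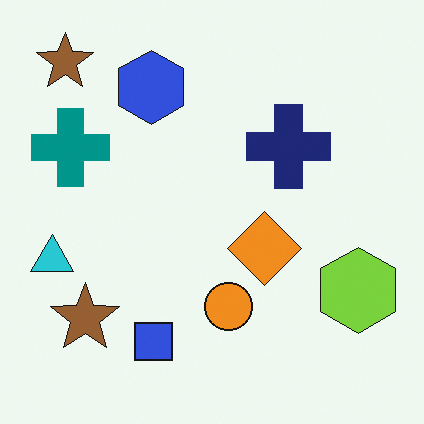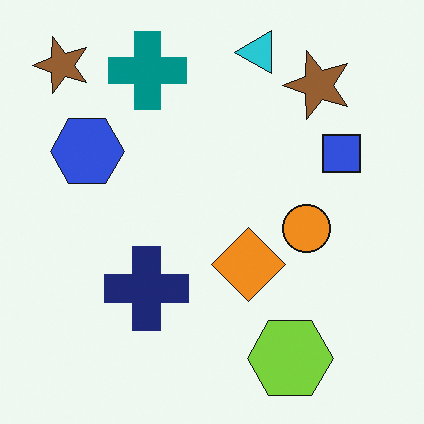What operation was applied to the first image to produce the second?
Transposed (reflected across the top-left ↔ bottom-right diagonal).

Shapes have swapped their row and column positions — what was in the top-right is now in the bottom-left — a diagonal reflection.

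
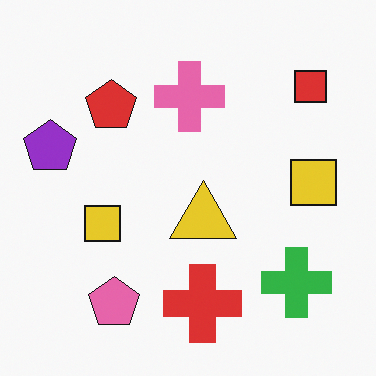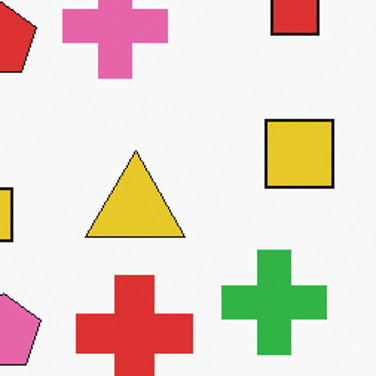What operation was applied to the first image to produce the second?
It was cropped to a modestly smaller region and rescaled.

The visible shapes are larger and the field of view is narrower; shapes near the original edges may be partly or wholly outside the frame — a crop-and-rescale.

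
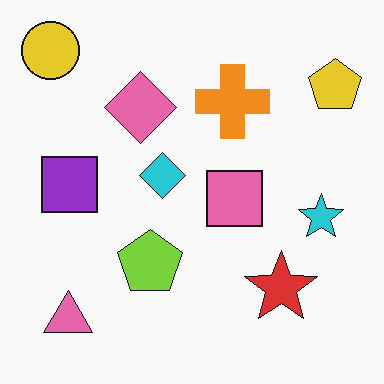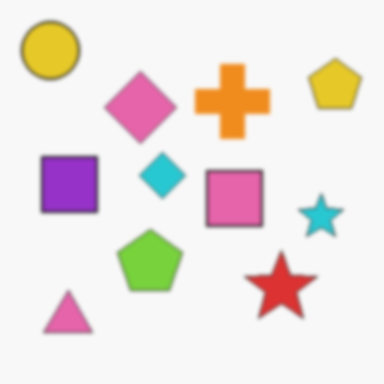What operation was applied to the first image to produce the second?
Slightly softened.

Shape edges and outlines are uniformly softened across the whole image.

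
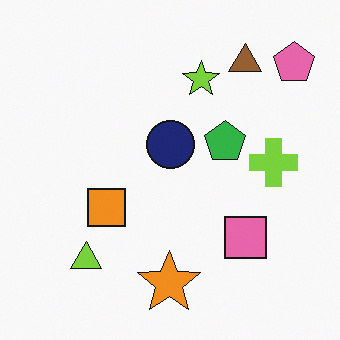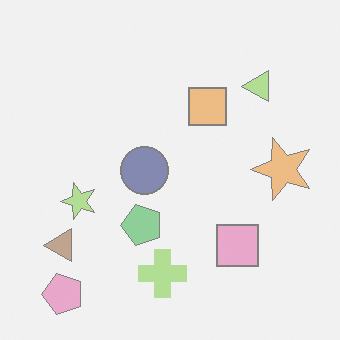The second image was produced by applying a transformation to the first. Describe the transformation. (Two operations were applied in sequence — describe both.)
Transposed (reflected across the top-left ↔ bottom-right diagonal), then given much lower contrast.

Shapes have swapped their row and column positions — what was in the top-right is now in the bottom-left — a diagonal reflection. Tones are pushed toward mid-grey across the whole image — a global contrast change.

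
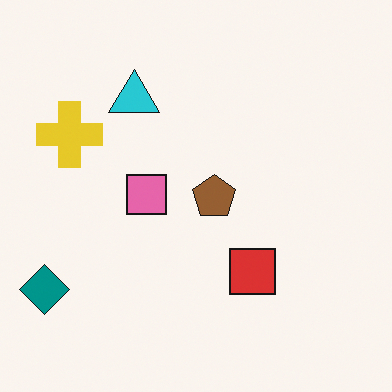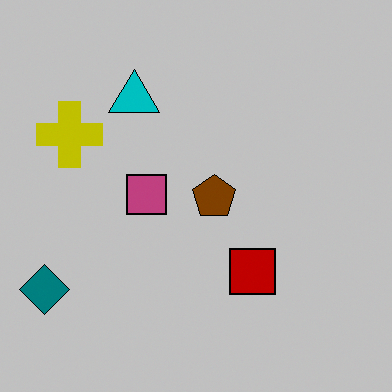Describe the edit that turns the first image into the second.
Heavily posterized to just a handful of flat colors.

Each flat color has snapped to a coarser quantized level — most visibly, the near-white background has dropped to a flat grey.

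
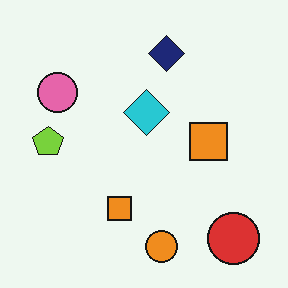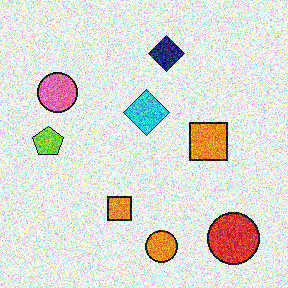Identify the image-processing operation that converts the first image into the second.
The image was degraded with a thick layer of grain.

Random speckle covers the whole image, including the flat background.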